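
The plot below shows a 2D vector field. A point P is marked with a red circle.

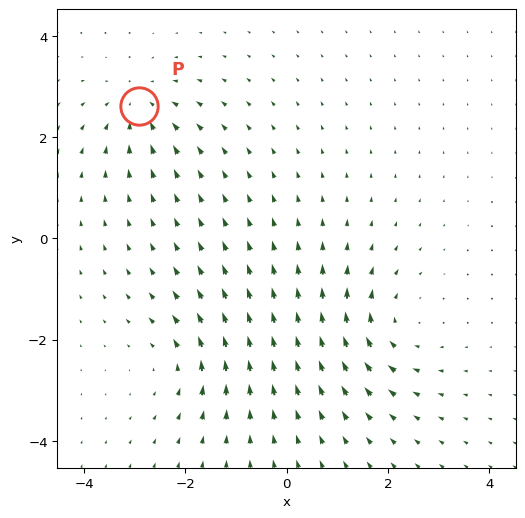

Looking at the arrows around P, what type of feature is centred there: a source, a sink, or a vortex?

sink

At P (-2.9, 2.6) the arrows converge inward. Divergence about -4, curl ≈0 — negative divergence with near-zero curl is a sink.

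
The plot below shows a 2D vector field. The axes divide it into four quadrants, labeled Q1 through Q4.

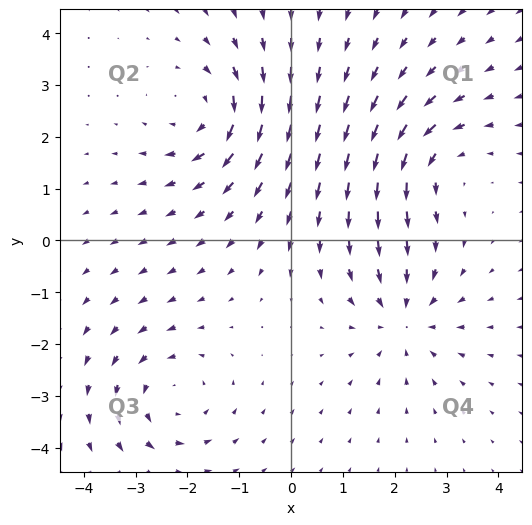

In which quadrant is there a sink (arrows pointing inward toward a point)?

Q4

The sink sits at approximately (2.2, -1.5), which lies in quadrant Q4. The divergence there is about -4, negative as expected for a sink.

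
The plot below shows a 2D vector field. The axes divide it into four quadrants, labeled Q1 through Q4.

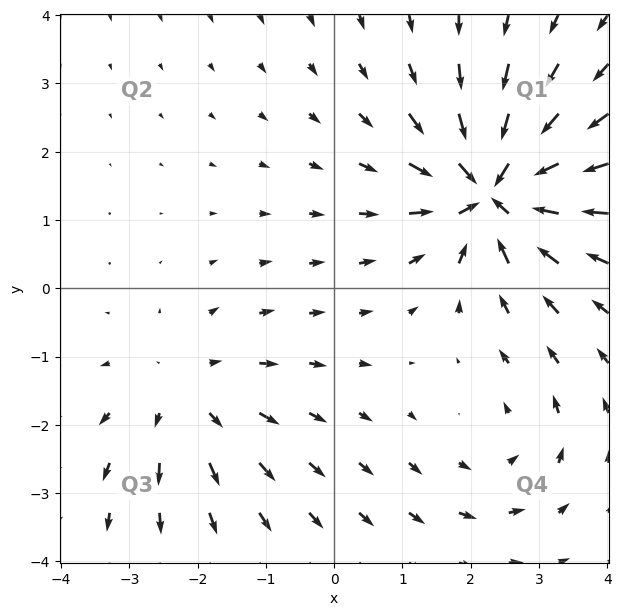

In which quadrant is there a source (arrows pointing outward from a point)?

Q3

The source sits at approximately (-2.2, -1.6), which lies in quadrant Q3. The divergence there is about +2, positive as expected for a source.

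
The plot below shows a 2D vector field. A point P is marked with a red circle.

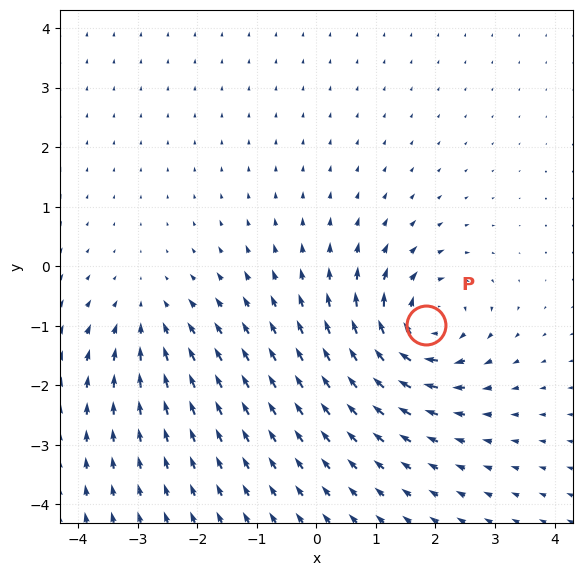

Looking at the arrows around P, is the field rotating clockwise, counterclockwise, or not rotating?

clockwise

Near P at (1.8, -1.0) the arrows circulate clockwise. The curl (z-component) there is about -6; negative curl means clockwise rotation.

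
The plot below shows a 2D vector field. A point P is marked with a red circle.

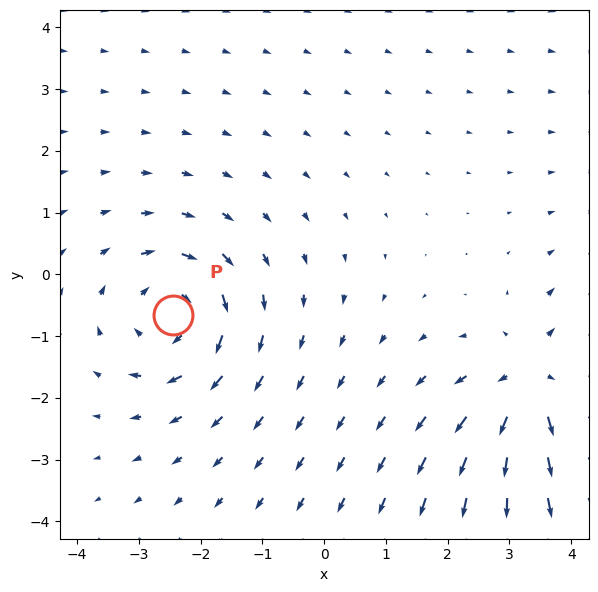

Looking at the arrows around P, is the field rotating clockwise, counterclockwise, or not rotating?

clockwise

Near P at (-2.5, -0.7) the arrows circulate clockwise. The curl (z-component) there is about -4; negative curl means clockwise rotation.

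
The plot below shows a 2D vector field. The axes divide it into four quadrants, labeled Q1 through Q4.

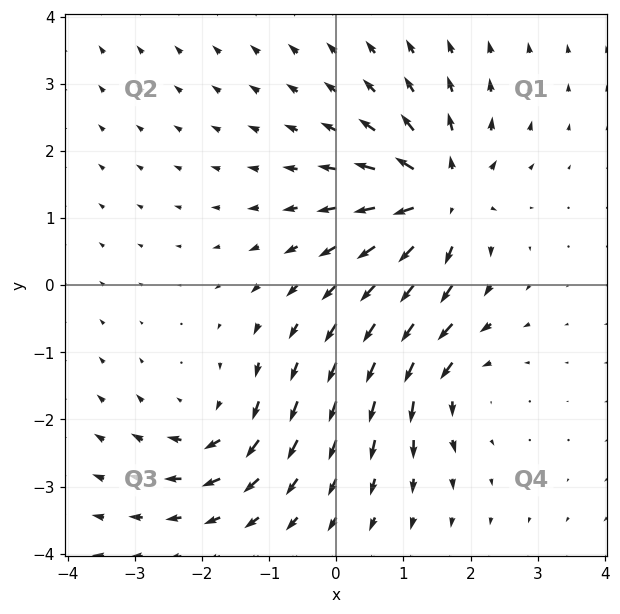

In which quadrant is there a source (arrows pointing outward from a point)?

The source sits at approximately (1.5, 1.3), which lies in quadrant Q1. The divergence there is about +6, positive as expected for a source.

Q1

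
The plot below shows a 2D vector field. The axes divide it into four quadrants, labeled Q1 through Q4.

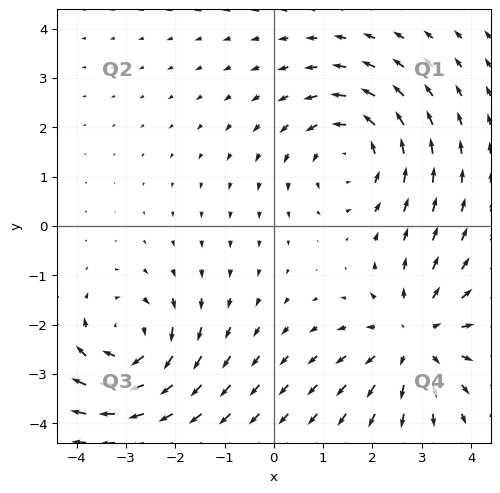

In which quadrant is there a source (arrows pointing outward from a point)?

Q4

The source sits at approximately (2.9, -2.3), which lies in quadrant Q4. The divergence there is about +3, positive as expected for a source.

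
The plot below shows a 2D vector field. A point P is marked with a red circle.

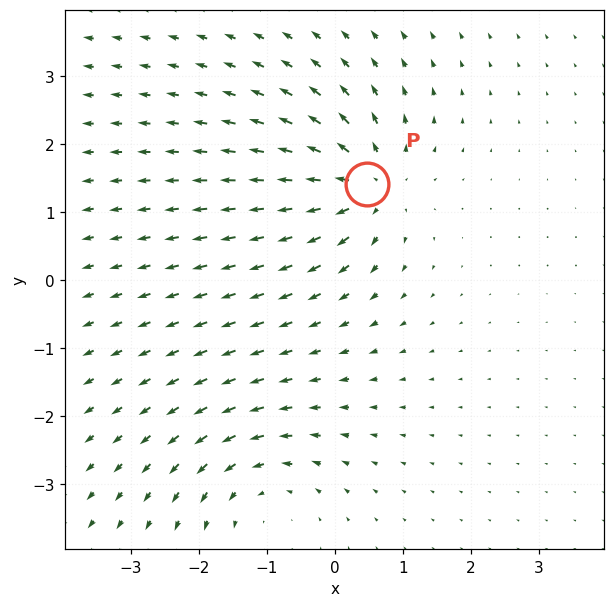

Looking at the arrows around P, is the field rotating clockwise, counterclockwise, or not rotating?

Near P at (0.5, 1.4) the arrows show no circulation. The curl there is ≈0.

not rotating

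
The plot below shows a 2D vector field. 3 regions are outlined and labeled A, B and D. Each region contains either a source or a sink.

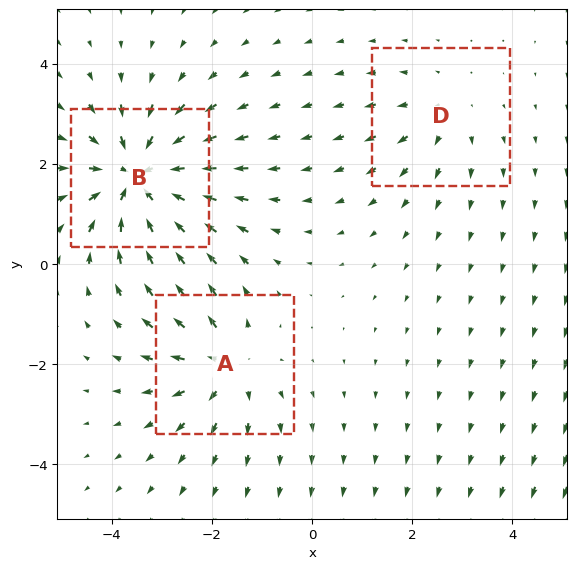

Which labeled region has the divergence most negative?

Divergence at each region's feature centre — A: about +3, B: about -5, D: about +2. Region B is most negative.

B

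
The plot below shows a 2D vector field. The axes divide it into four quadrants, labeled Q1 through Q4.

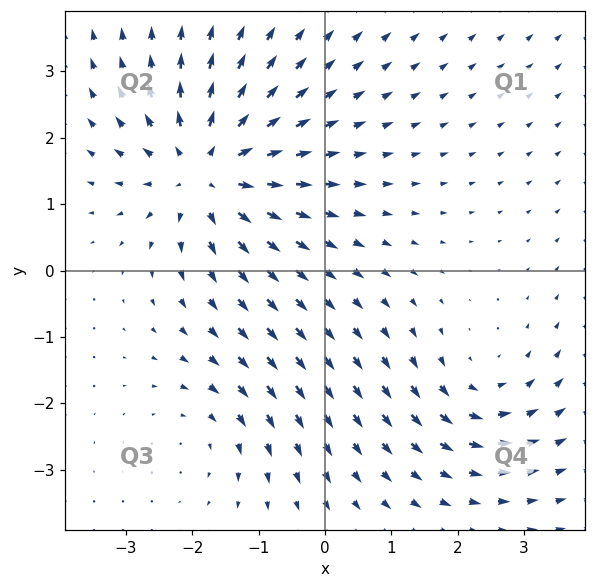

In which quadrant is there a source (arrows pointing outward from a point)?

The source sits at approximately (-1.8, 1.5), which lies in quadrant Q2. The divergence there is about +5, positive as expected for a source.

Q2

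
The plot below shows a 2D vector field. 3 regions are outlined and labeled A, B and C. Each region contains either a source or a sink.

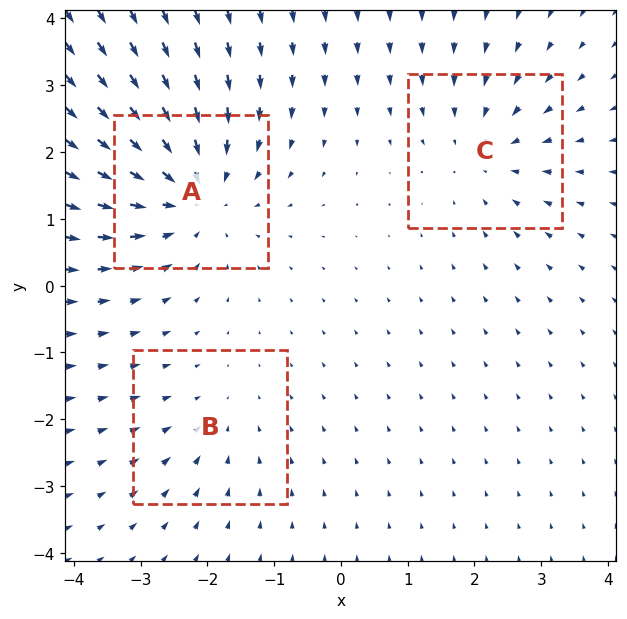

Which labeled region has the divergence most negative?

A

Divergence at each region's feature centre — A: about -5, B: about -2, C: about -3. Region A is most negative.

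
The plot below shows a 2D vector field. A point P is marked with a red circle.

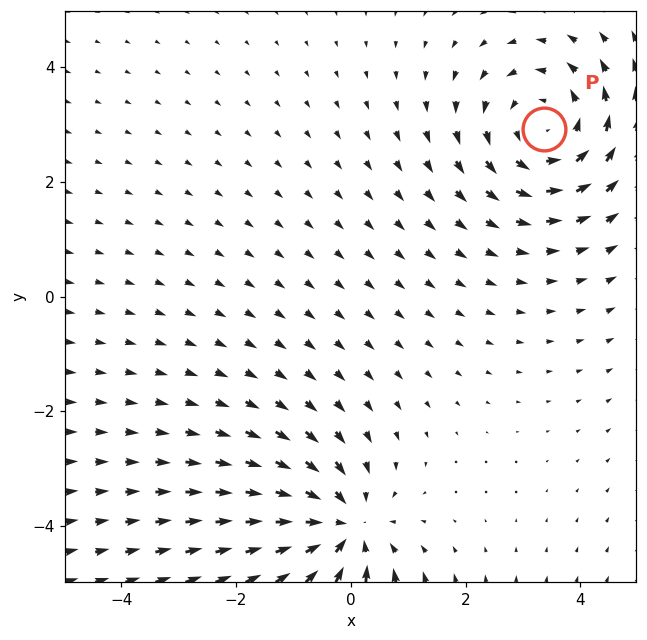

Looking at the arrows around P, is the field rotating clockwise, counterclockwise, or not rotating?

counterclockwise

Near P at (3.4, 2.9) the arrows circulate counterclockwise. The curl (z-component) there is about +4; positive curl means counterclockwise rotation.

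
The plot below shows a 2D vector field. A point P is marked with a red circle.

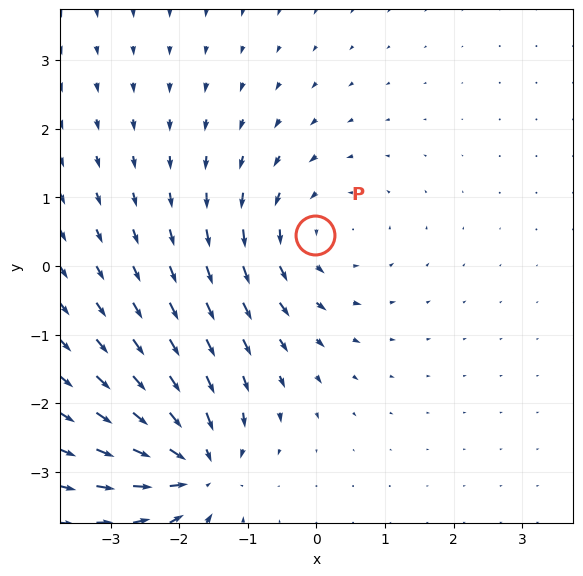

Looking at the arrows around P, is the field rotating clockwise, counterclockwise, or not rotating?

Near P at (-0.0, 0.4) the arrows circulate counterclockwise. The curl (z-component) there is about +2; positive curl means counterclockwise rotation.

counterclockwise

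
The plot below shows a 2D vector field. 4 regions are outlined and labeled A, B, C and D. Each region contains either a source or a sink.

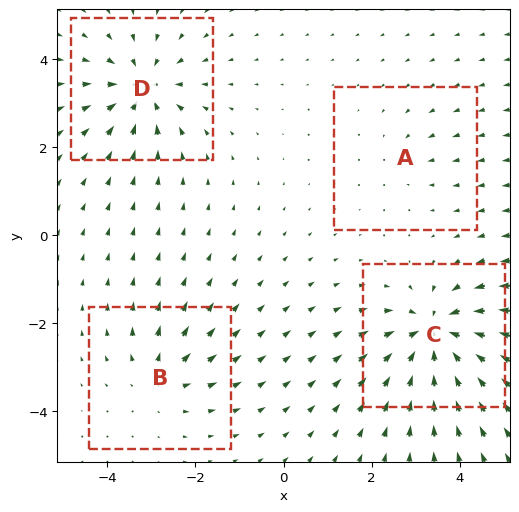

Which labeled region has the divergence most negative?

C

Divergence at each region's feature centre — A: about -2, B: about +4, C: about -7, D: about -6. Region C is most negative.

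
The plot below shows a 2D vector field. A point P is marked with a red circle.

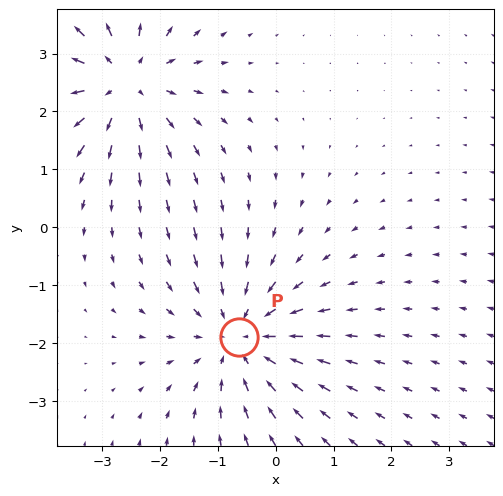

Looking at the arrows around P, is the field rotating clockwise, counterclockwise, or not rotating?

not rotating

Near P at (-0.6, -1.9) the arrows show no circulation. The curl there is ≈0.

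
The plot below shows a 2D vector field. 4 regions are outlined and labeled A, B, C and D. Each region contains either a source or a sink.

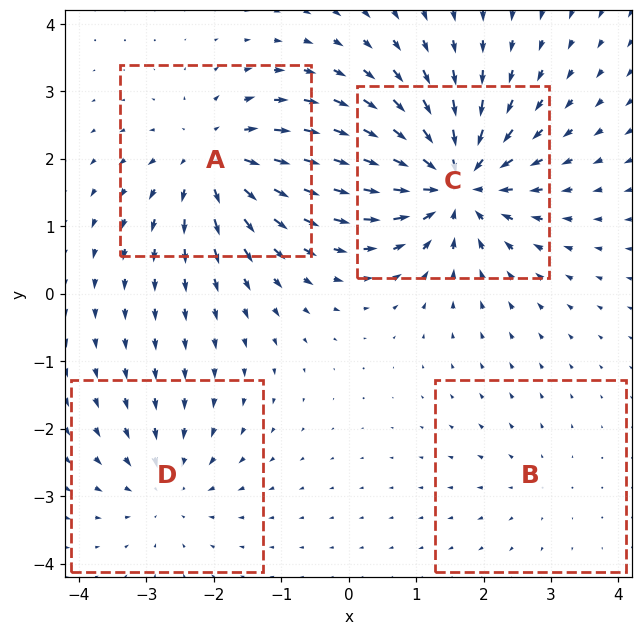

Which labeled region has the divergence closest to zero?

B

Divergence at each region's feature centre — A: about +6, B: about +2, C: about -8, D: about -4. Region B is closest to zero.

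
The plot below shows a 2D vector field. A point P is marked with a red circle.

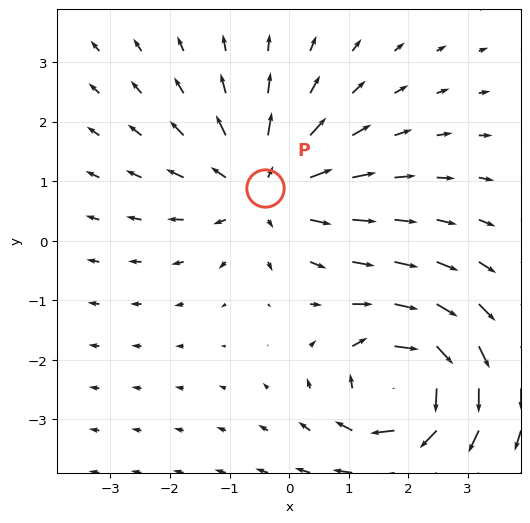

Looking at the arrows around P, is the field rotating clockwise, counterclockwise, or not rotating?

Near P at (-0.4, 0.9) the arrows show no circulation. The curl there is ≈0.

not rotating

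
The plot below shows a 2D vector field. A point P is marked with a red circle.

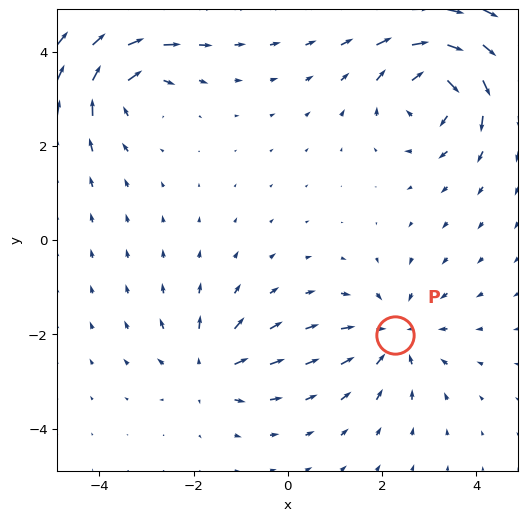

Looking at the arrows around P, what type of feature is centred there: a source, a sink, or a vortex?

sink

At P (2.3, -2.0) the arrows converge inward. Divergence about -3, curl ≈0 — negative divergence with near-zero curl is a sink.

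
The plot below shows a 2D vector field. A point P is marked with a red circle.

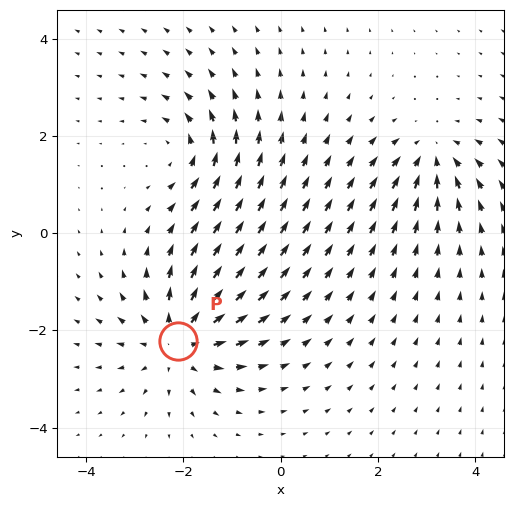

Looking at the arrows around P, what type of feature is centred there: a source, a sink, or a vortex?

At P (-2.1, -2.2) the arrows spread outward. Divergence about +5, curl ≈0 — positive divergence with near-zero curl is a source.

source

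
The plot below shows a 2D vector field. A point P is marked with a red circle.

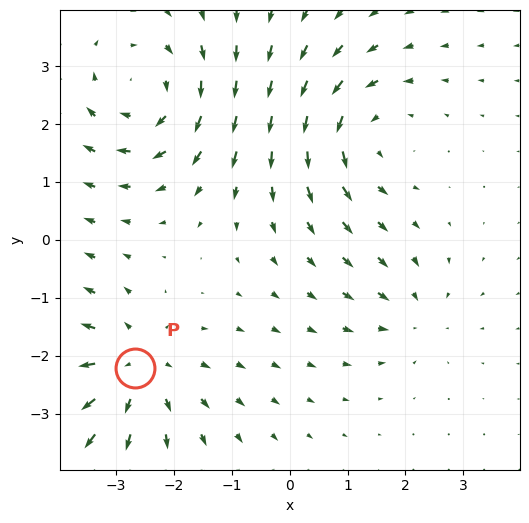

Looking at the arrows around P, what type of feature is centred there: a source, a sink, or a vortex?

source

At P (-2.7, -2.2) the arrows spread outward. Divergence about +5, curl ≈0 — positive divergence with near-zero curl is a source.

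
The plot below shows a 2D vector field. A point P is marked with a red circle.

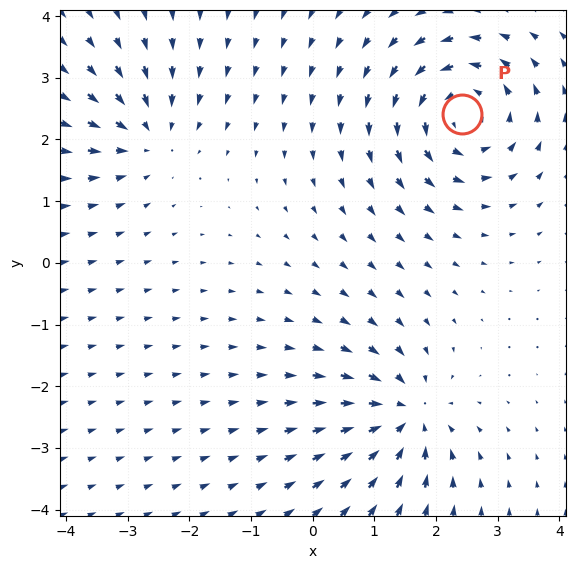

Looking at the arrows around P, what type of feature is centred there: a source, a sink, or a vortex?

At P (2.4, 2.4) the arrows circulate counterclockwise. Divergence ≈0, curl about +5 — near-zero divergence with nonzero curl is a vortex.

vortex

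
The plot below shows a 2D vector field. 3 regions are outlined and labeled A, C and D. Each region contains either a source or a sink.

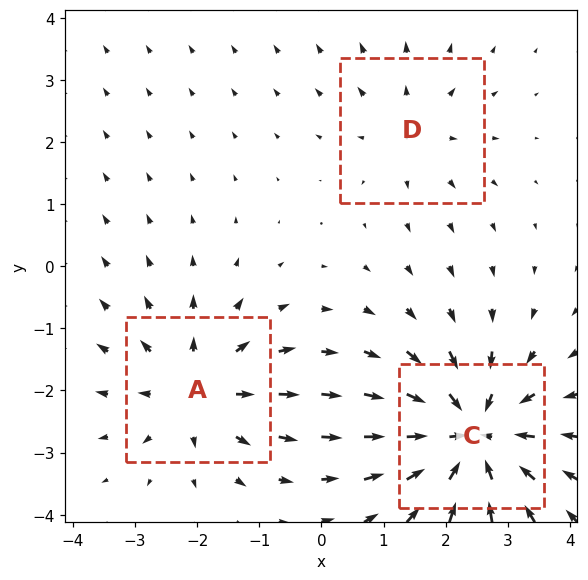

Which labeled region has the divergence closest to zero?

Divergence at each region's feature centre — A: about +4, C: about -6, D: about +2. Region D is closest to zero.

D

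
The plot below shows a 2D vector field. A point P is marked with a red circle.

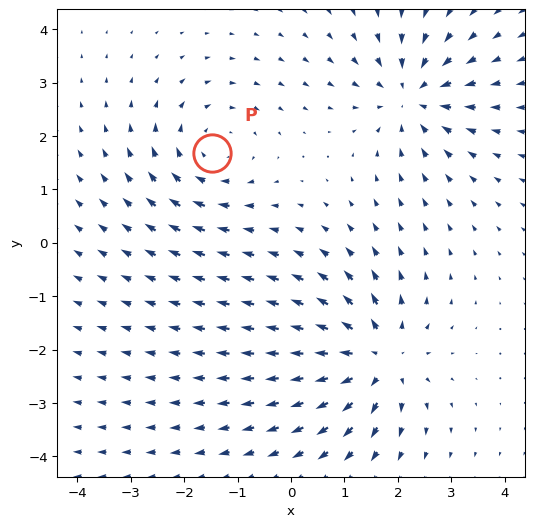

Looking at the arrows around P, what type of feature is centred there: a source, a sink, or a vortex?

vortex

At P (-1.5, 1.7) the arrows circulate clockwise. Divergence ≈0, curl about -3 — near-zero divergence with nonzero curl is a vortex.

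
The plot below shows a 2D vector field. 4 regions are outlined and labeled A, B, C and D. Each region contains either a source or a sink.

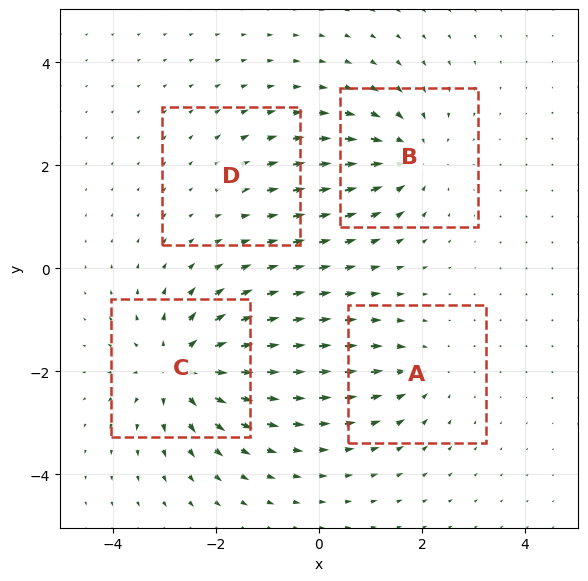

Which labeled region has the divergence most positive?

C

Divergence at each region's feature centre — A: about -4, B: about -5, C: about +7, D: about +2. Region C is most positive.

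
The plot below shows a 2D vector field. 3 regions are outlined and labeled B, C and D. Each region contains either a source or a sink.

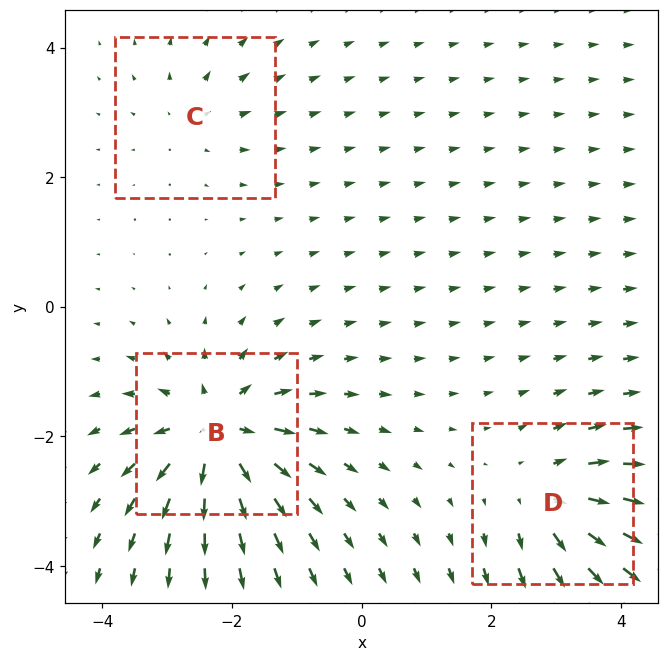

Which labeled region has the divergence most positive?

Divergence at each region's feature centre — B: about +7, C: about +2, D: about +4. Region B is most positive.

B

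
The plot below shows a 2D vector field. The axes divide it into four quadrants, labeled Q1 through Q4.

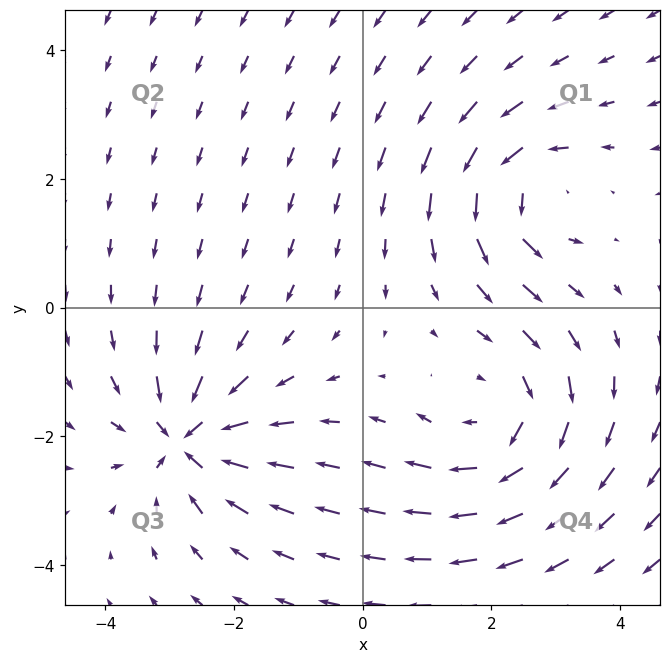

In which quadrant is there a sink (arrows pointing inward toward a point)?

The sink sits at approximately (-2.7, -2.0), which lies in quadrant Q3. The divergence there is about -6, negative as expected for a sink.

Q3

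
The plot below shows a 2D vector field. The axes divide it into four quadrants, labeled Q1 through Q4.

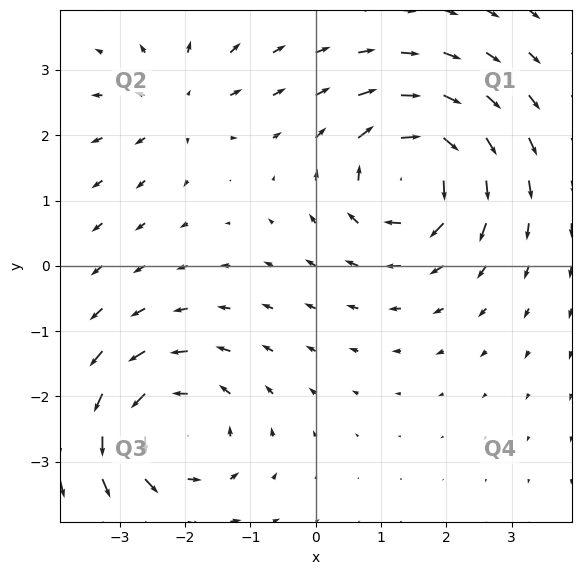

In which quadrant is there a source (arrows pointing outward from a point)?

The source sits at approximately (-2.1, 2.5), which lies in quadrant Q2. The divergence there is about +4, positive as expected for a source.

Q2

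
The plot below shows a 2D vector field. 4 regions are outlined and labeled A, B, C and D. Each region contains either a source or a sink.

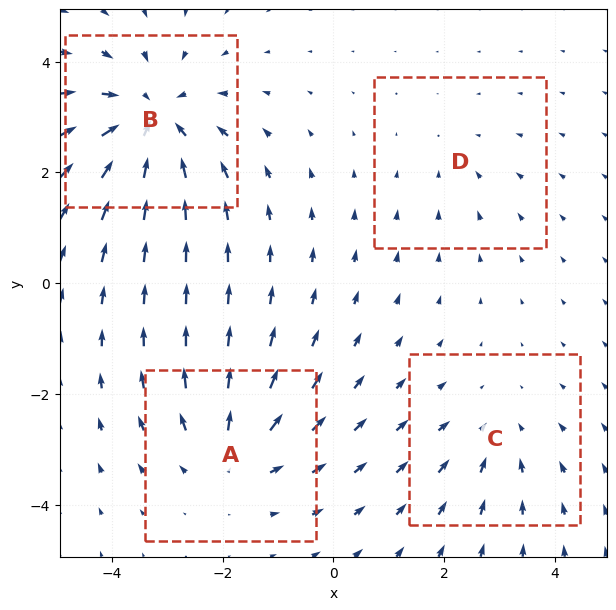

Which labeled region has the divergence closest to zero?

D

Divergence at each region's feature centre — A: about +4, B: about -6, C: about -3, D: about -2. Region D is closest to zero.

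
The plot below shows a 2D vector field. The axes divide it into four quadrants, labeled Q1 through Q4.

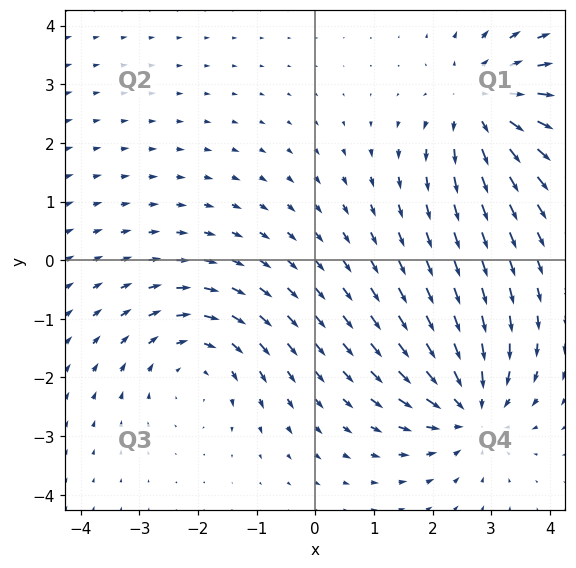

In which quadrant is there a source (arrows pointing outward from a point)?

Q1

The source sits at approximately (2.8, 2.7), which lies in quadrant Q1. The divergence there is about +4, positive as expected for a source.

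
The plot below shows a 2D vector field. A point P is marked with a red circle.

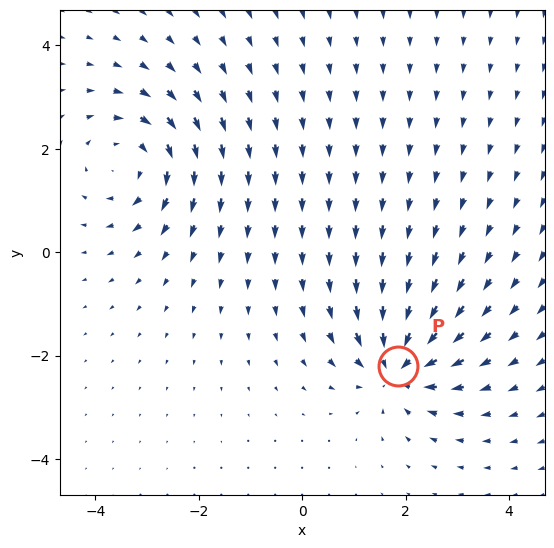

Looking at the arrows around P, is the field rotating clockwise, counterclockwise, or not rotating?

not rotating

Near P at (1.8, -2.2) the arrows show no circulation. The curl there is ≈0.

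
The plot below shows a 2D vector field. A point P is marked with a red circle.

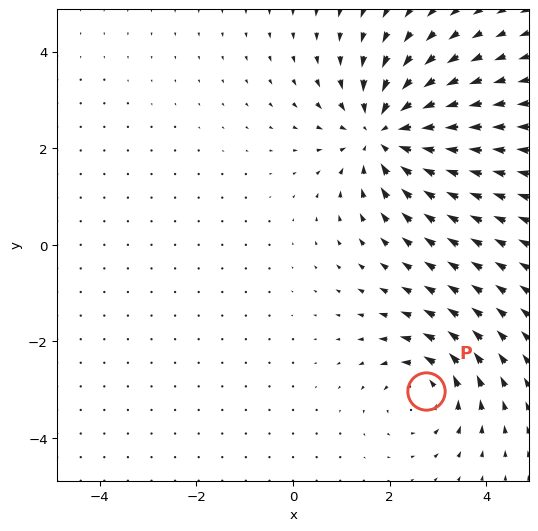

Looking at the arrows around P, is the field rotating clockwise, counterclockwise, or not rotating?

counterclockwise

Near P at (2.7, -3.0) the arrows circulate counterclockwise. The curl (z-component) there is about +3; positive curl means counterclockwise rotation.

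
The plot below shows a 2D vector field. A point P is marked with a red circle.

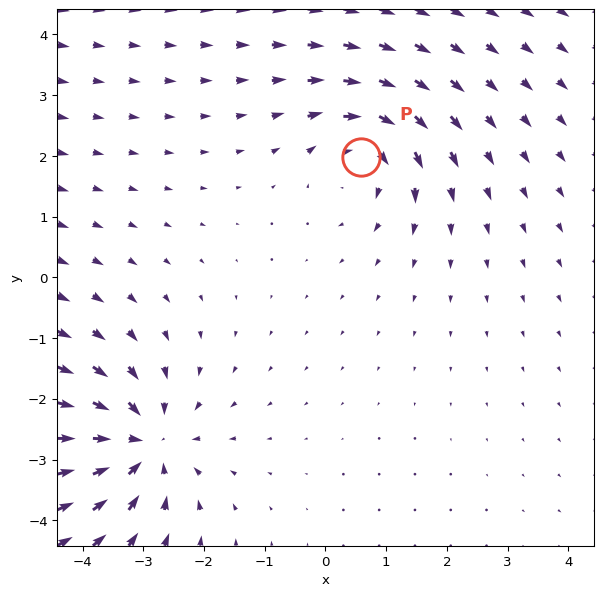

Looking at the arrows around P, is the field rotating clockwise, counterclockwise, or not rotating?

Near P at (0.6, 2.0) the arrows circulate clockwise. The curl (z-component) there is about -3; negative curl means clockwise rotation.

clockwise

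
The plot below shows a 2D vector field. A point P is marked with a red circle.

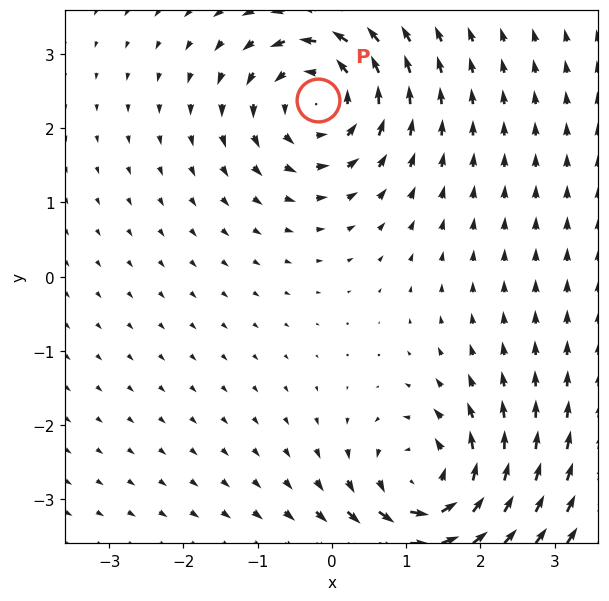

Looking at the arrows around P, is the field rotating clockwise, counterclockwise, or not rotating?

Near P at (-0.2, 2.4) the arrows circulate counterclockwise. The curl (z-component) there is about +6; positive curl means counterclockwise rotation.

counterclockwise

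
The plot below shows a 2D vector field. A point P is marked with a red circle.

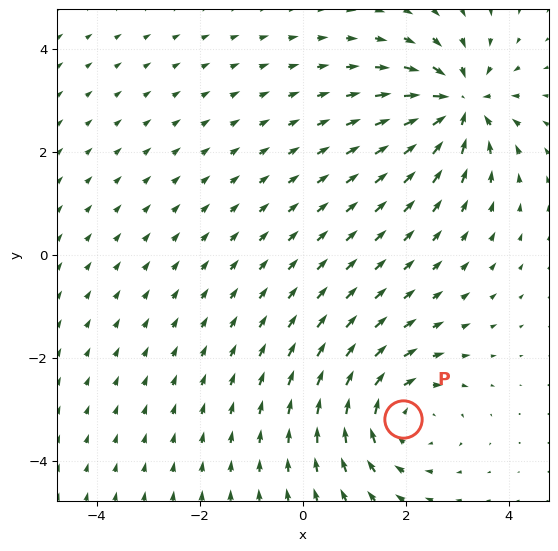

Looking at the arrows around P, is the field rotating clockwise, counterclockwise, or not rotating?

Near P at (1.9, -3.2) the arrows circulate clockwise. The curl (z-component) there is about -3; negative curl means clockwise rotation.

clockwise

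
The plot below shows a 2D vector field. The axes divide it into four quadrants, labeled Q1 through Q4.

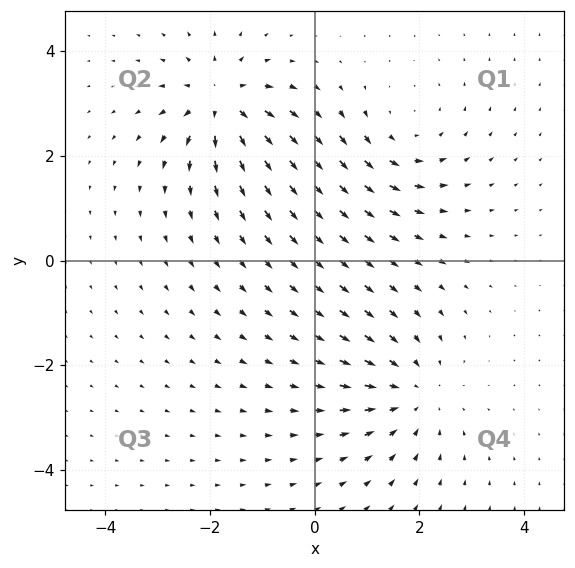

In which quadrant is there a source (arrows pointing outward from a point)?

Q2

The source sits at approximately (-1.8, 3.0), which lies in quadrant Q2. The divergence there is about +6, positive as expected for a source.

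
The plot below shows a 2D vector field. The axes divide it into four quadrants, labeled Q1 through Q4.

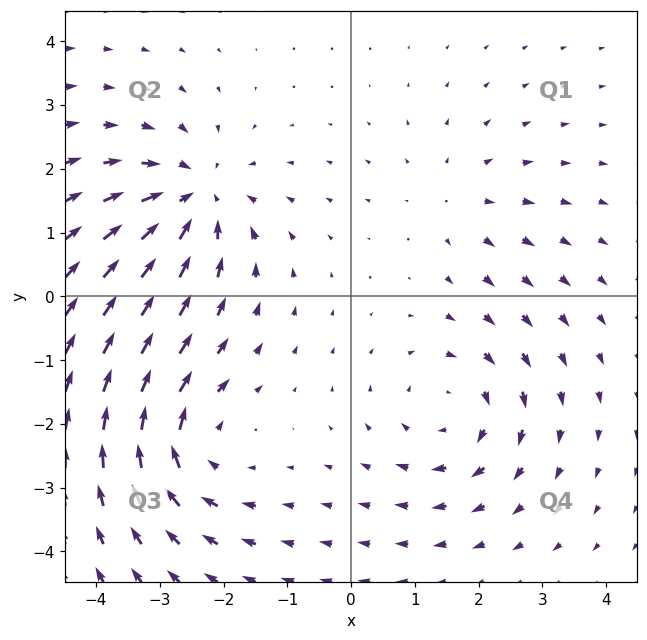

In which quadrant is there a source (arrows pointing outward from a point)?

Q1

The source sits at approximately (1.6, 1.5), which lies in quadrant Q1. The divergence there is about +2, positive as expected for a source.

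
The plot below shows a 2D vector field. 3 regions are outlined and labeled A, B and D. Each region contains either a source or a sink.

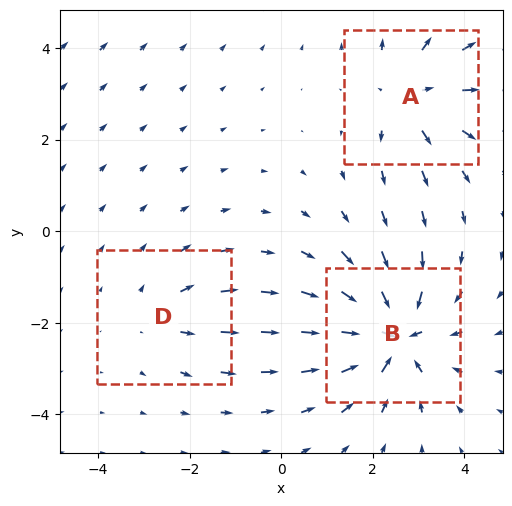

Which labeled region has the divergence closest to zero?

D

Divergence at each region's feature centre — A: about +3, B: about -5, D: about +2. Region D is closest to zero.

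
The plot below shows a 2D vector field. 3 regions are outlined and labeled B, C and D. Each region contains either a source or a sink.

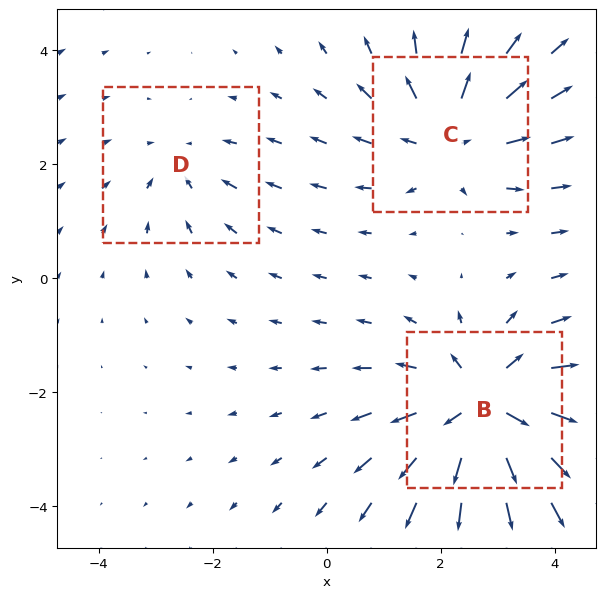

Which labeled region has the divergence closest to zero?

D

Divergence at each region's feature centre — B: about +5, C: about +4, D: about -2. Region D is closest to zero.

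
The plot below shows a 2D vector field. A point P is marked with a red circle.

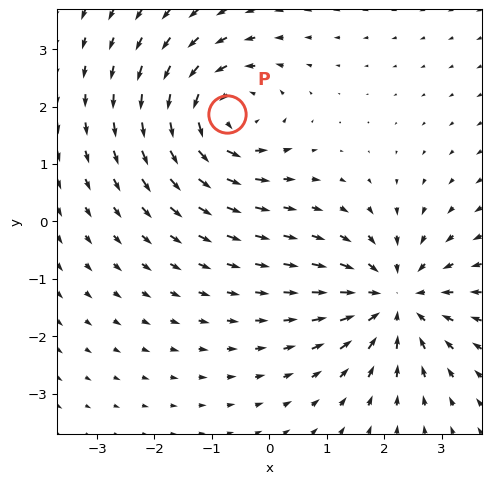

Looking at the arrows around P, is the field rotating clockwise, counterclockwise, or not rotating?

counterclockwise

Near P at (-0.7, 1.9) the arrows circulate counterclockwise. The curl (z-component) there is about +4; positive curl means counterclockwise rotation.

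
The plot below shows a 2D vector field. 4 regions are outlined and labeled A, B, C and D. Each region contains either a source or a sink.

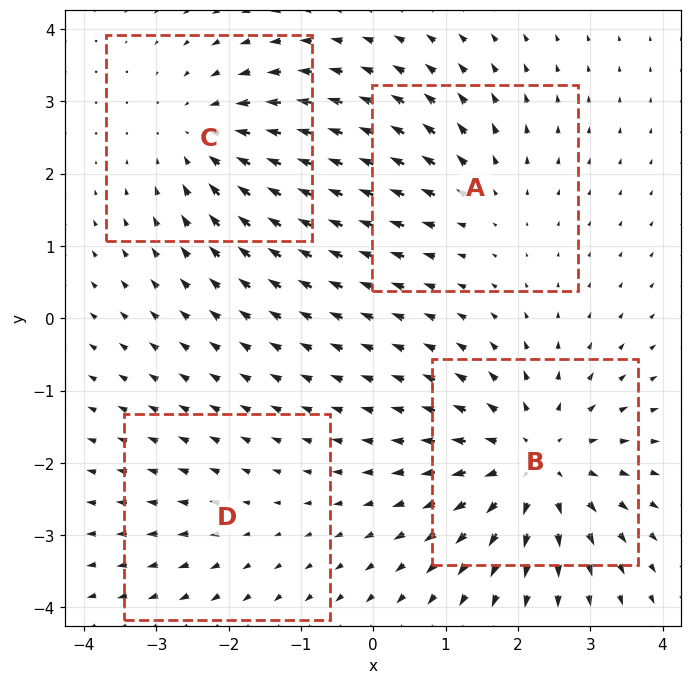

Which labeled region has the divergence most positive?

B

Divergence at each region's feature centre — A: about +3, B: about +6, C: about -4, D: about +2. Region B is most positive.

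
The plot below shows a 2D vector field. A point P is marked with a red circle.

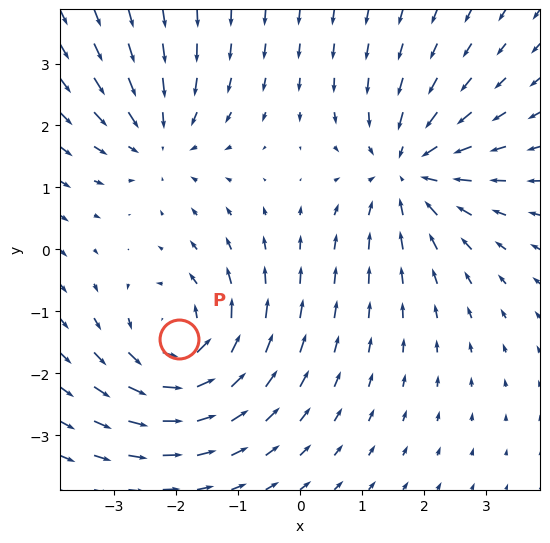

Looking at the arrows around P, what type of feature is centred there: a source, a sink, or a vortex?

vortex

At P (-2.0, -1.4) the arrows circulate counterclockwise. Divergence ≈0, curl about +4 — near-zero divergence with nonzero curl is a vortex.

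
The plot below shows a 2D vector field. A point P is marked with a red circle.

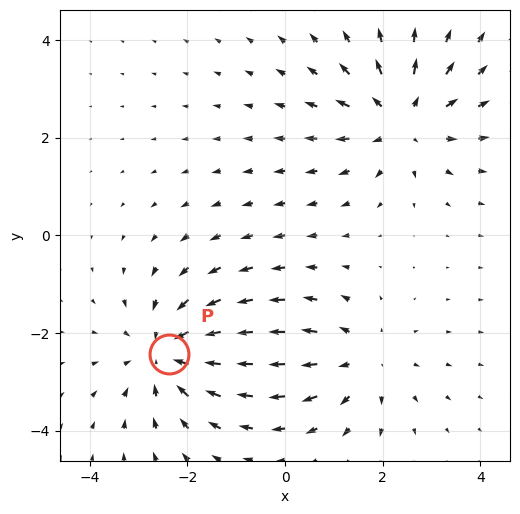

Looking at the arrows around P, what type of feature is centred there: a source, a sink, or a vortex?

sink

At P (-2.4, -2.4) the arrows converge inward. Divergence about -4, curl ≈0 — negative divergence with near-zero curl is a sink.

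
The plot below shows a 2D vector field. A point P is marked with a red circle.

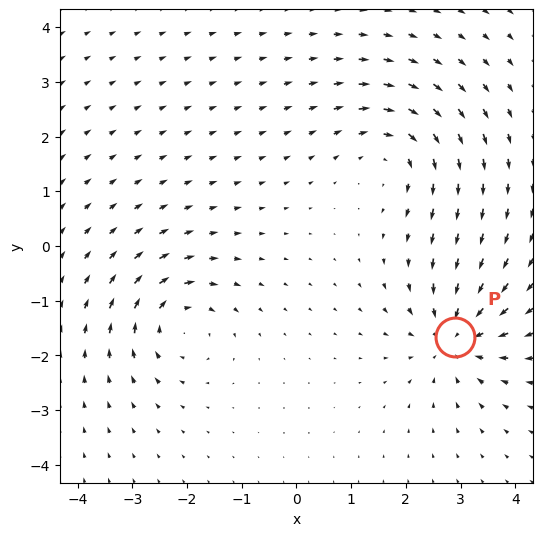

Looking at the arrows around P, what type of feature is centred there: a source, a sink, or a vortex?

sink

At P (2.9, -1.7) the arrows converge inward. Divergence about -5, curl ≈0 — negative divergence with near-zero curl is a sink.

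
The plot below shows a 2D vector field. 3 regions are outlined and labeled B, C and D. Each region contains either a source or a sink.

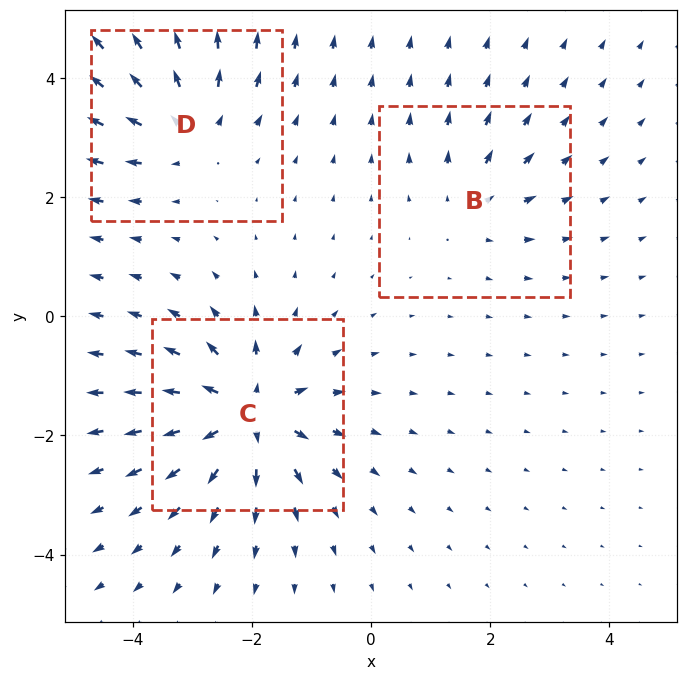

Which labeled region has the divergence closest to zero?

B

Divergence at each region's feature centre — B: about +3, C: about +6, D: about +4. Region B is closest to zero.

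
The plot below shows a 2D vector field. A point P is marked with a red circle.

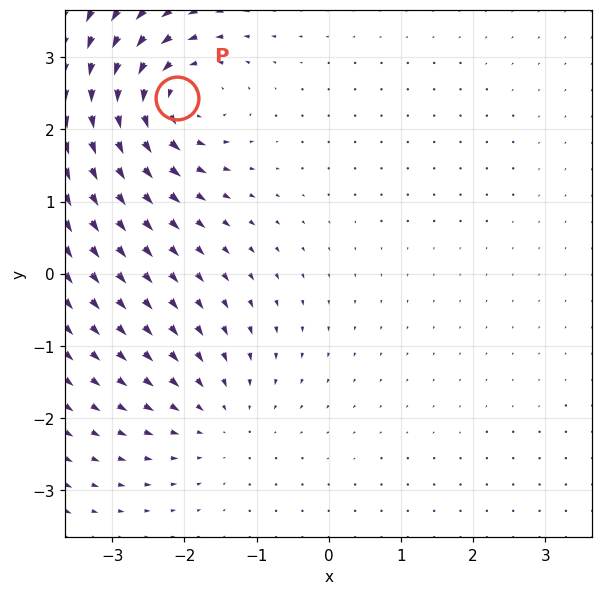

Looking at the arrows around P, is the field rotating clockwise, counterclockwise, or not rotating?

counterclockwise

Near P at (-2.1, 2.4) the arrows circulate counterclockwise. The curl (z-component) there is about +5; positive curl means counterclockwise rotation.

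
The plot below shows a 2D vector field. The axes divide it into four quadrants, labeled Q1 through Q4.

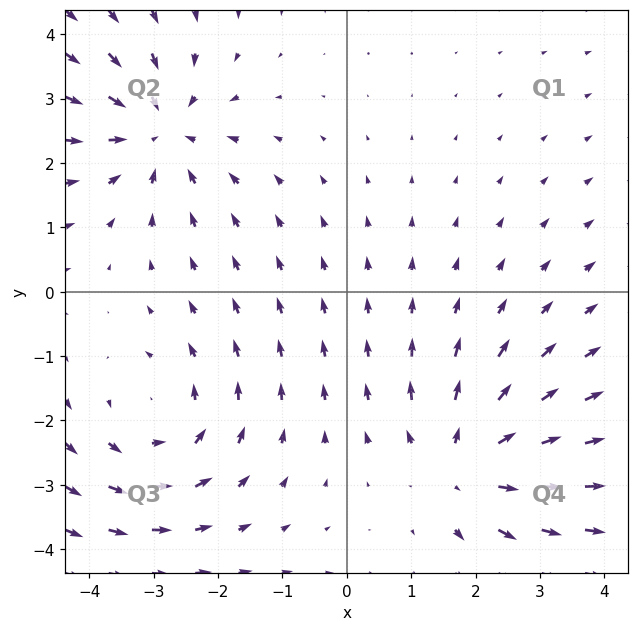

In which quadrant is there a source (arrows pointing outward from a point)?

The source sits at approximately (1.9, -2.7), which lies in quadrant Q4. The divergence there is about +3, positive as expected for a source.

Q4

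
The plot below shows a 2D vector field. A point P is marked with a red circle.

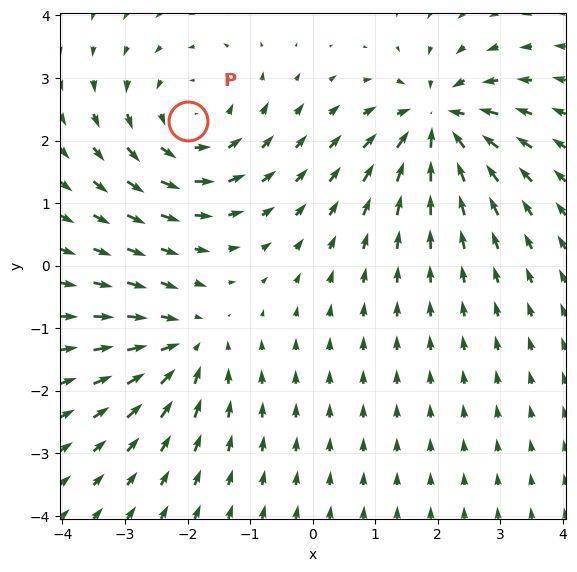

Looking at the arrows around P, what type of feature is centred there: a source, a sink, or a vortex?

At P (-2.0, 2.3) the arrows circulate counterclockwise. Divergence ≈0, curl about +4 — near-zero divergence with nonzero curl is a vortex.

vortex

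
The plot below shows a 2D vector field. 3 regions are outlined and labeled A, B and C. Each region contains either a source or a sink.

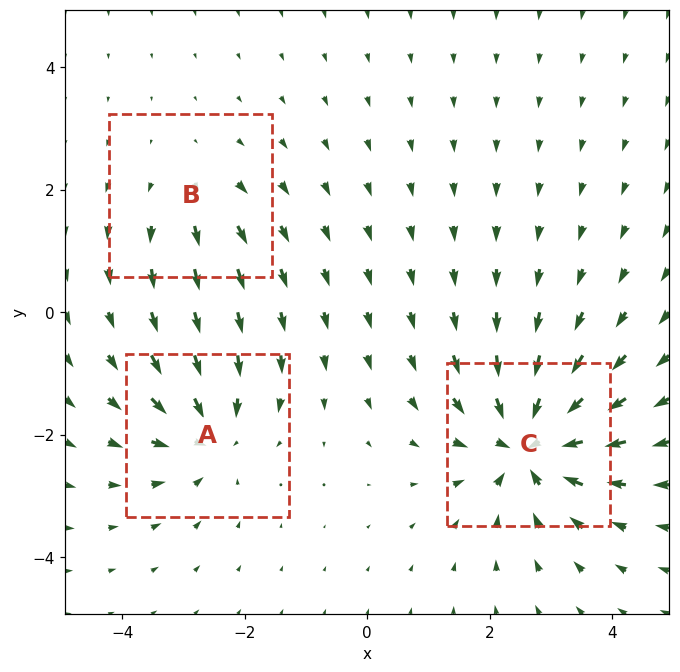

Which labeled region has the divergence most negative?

Divergence at each region's feature centre — A: about -4, B: about +2, C: about -6. Region C is most negative.

C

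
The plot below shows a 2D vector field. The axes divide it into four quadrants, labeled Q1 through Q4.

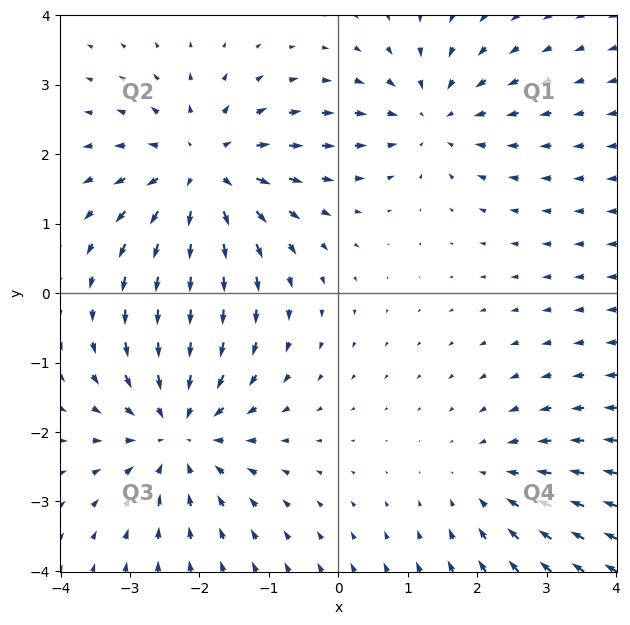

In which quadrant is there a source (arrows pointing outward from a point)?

Q2

The source sits at approximately (-2.0, 1.8), which lies in quadrant Q2. The divergence there is about +5, positive as expected for a source.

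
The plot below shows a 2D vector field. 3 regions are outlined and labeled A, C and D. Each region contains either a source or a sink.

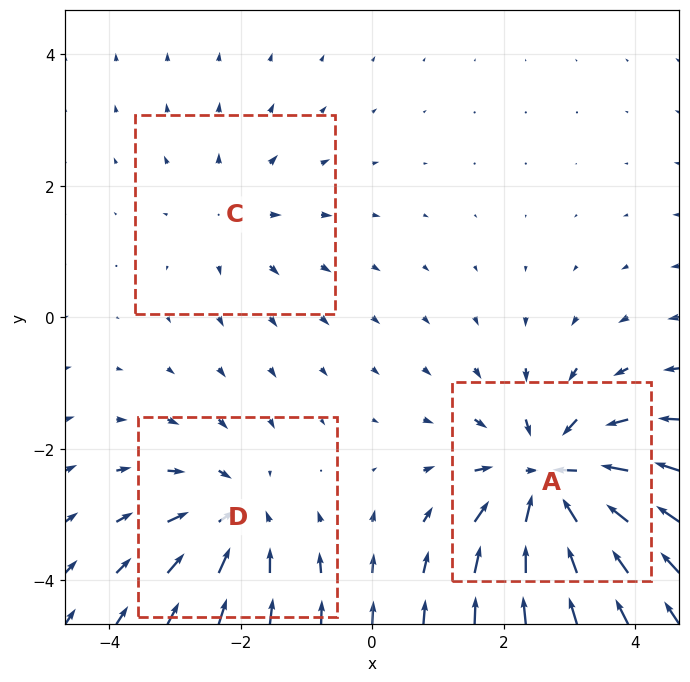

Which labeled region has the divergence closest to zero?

Divergence at each region's feature centre — A: about -6, C: about +2, D: about -3. Region C is closest to zero.

C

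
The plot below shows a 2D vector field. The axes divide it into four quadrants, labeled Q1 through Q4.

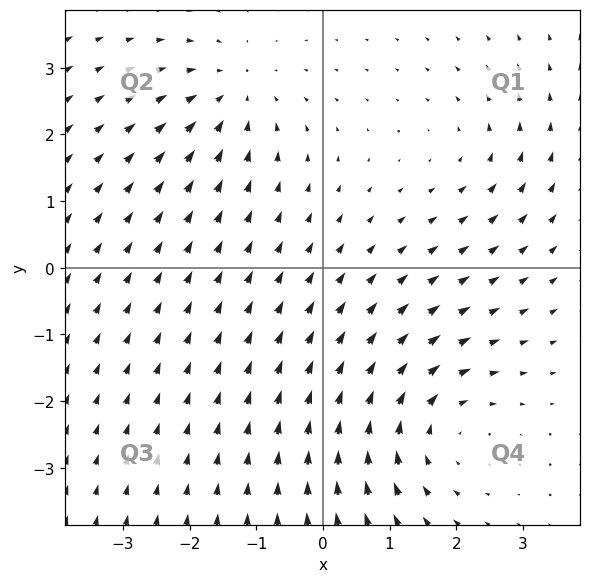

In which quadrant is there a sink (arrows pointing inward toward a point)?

The sink sits at approximately (-1.3, 2.6), which lies in quadrant Q2. The divergence there is about -3, negative as expected for a sink.

Q2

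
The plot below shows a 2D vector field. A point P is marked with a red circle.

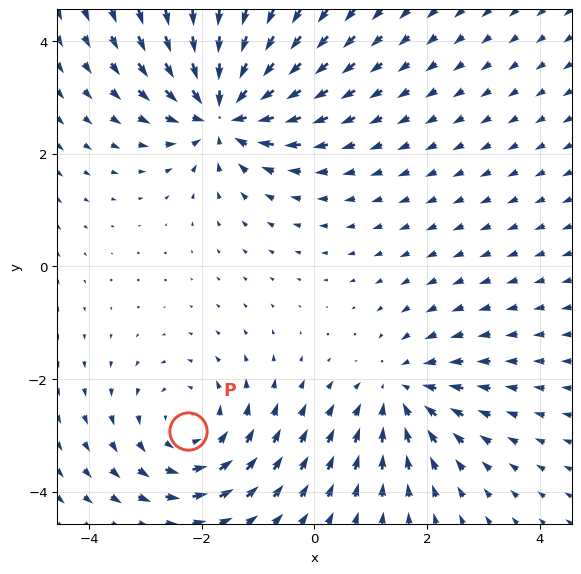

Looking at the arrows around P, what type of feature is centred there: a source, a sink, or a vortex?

vortex

At P (-2.2, -2.9) the arrows circulate counterclockwise. Divergence ≈0, curl about +3 — near-zero divergence with nonzero curl is a vortex.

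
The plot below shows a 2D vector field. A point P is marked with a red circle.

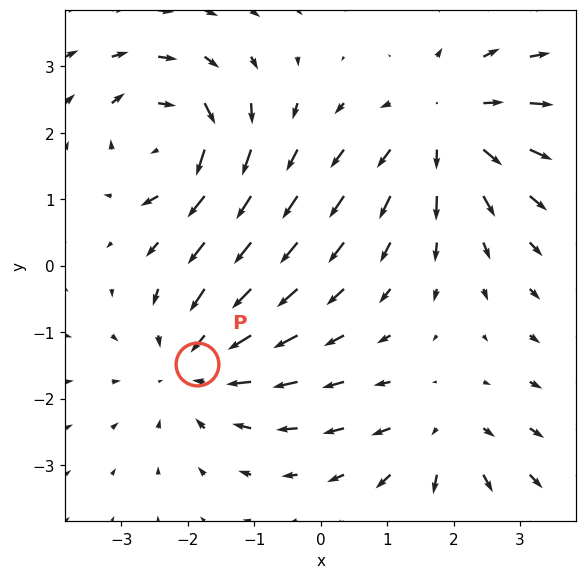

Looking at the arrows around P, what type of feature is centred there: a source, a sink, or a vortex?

sink

At P (-1.9, -1.5) the arrows converge inward. Divergence about -3, curl ≈0 — negative divergence with near-zero curl is a sink.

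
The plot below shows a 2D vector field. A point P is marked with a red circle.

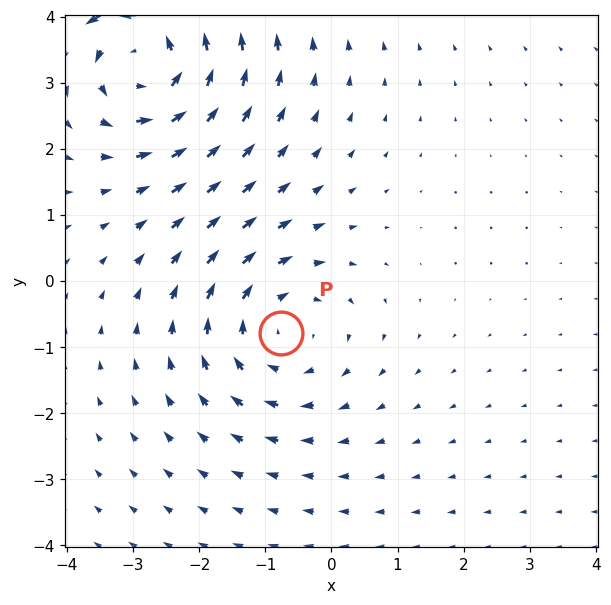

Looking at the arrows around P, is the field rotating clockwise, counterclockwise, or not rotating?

Near P at (-0.8, -0.8) the arrows circulate clockwise. The curl (z-component) there is about -2; negative curl means clockwise rotation.

clockwise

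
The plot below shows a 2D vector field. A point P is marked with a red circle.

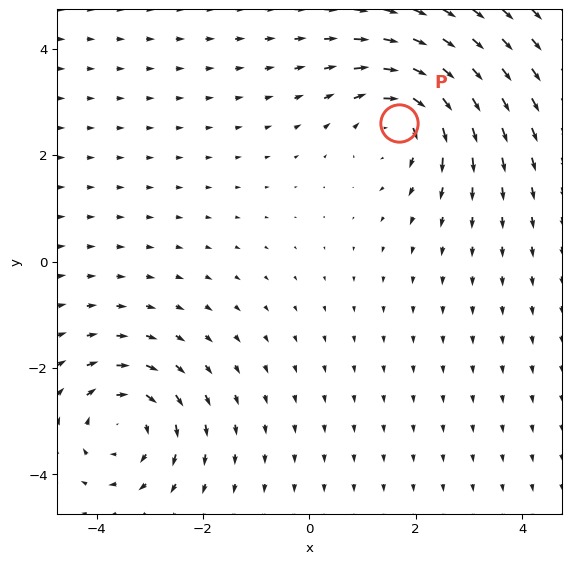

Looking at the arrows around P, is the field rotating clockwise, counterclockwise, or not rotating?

Near P at (1.7, 2.6) the arrows circulate clockwise. The curl (z-component) there is about -5; negative curl means clockwise rotation.

clockwise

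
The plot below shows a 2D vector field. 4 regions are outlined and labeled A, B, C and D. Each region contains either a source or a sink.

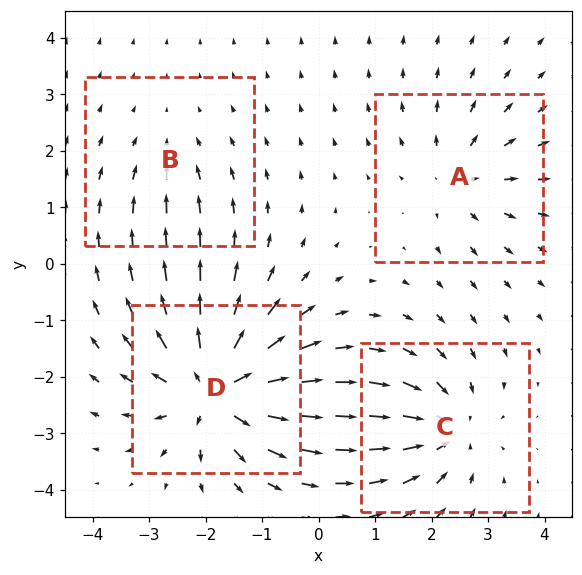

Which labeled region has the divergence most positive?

Divergence at each region's feature centre — A: about +4, B: about -2, C: about -5, D: about +8. Region D is most positive.

D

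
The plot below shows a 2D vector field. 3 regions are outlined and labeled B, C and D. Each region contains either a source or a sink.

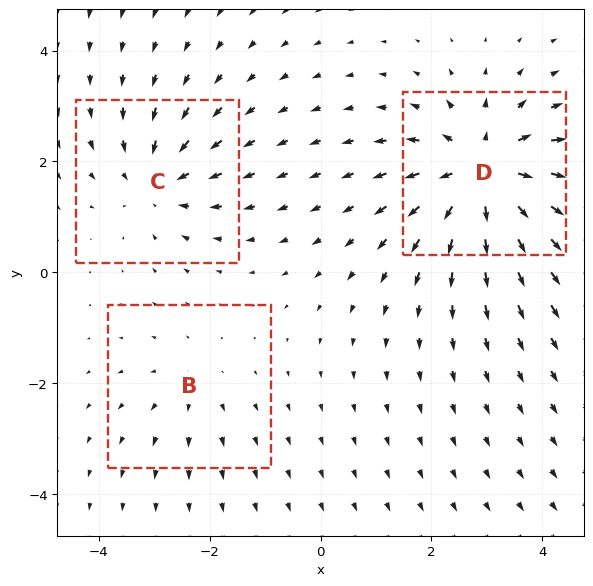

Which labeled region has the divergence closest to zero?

B

Divergence at each region's feature centre — B: about +2, C: about -3, D: about +5. Region B is closest to zero.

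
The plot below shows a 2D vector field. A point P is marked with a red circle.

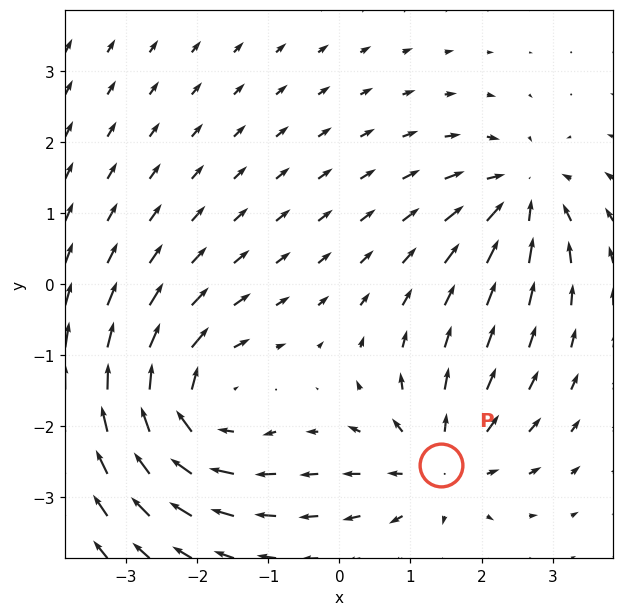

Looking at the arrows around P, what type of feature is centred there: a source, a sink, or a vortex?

source

At P (1.4, -2.5) the arrows spread outward. Divergence about +4, curl ≈0 — positive divergence with near-zero curl is a source.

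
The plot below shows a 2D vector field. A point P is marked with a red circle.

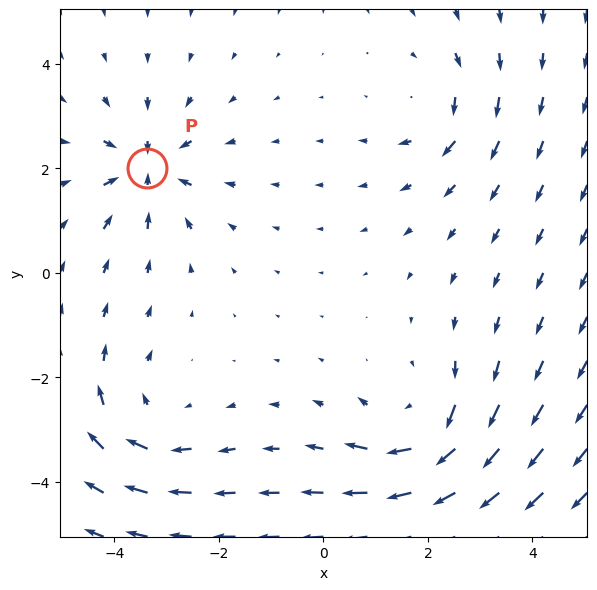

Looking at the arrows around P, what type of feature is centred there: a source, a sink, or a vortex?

sink

At P (-3.4, 2.0) the arrows converge inward. Divergence about -5, curl ≈0 — negative divergence with near-zero curl is a sink.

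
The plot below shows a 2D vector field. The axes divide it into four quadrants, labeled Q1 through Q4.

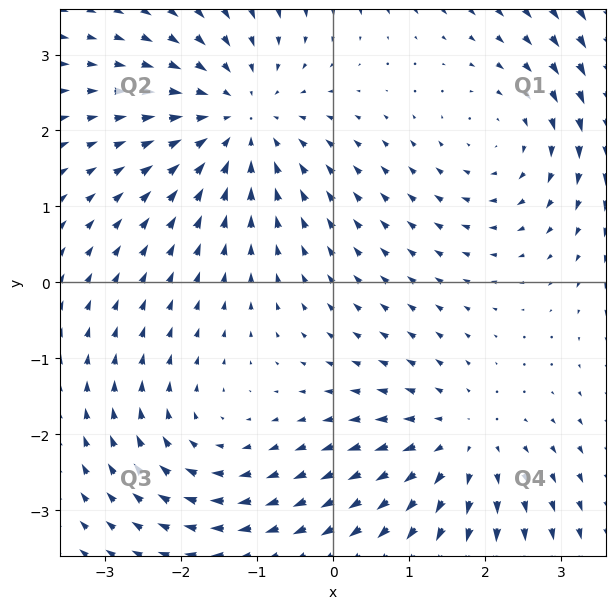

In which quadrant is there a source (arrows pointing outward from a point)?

Q4

The source sits at approximately (1.7, -2.1), which lies in quadrant Q4. The divergence there is about +3, positive as expected for a source.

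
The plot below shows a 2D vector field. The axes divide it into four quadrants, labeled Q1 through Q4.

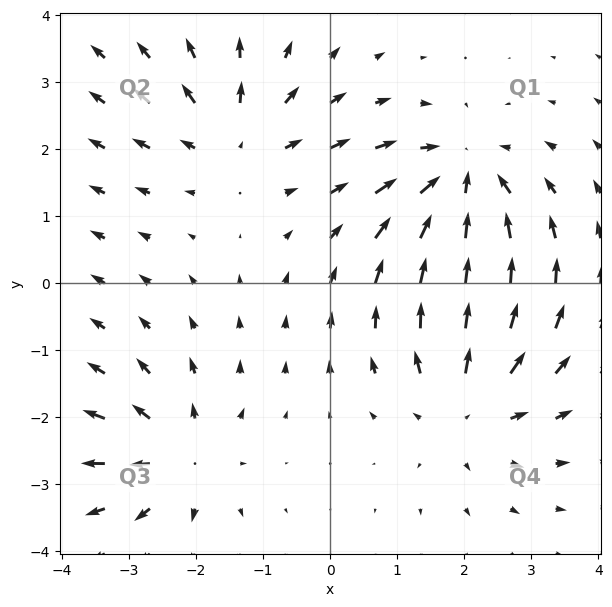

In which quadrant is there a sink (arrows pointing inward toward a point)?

Q1

The sink sits at approximately (2.0, 1.5), which lies in quadrant Q1. The divergence there is about -5, negative as expected for a sink.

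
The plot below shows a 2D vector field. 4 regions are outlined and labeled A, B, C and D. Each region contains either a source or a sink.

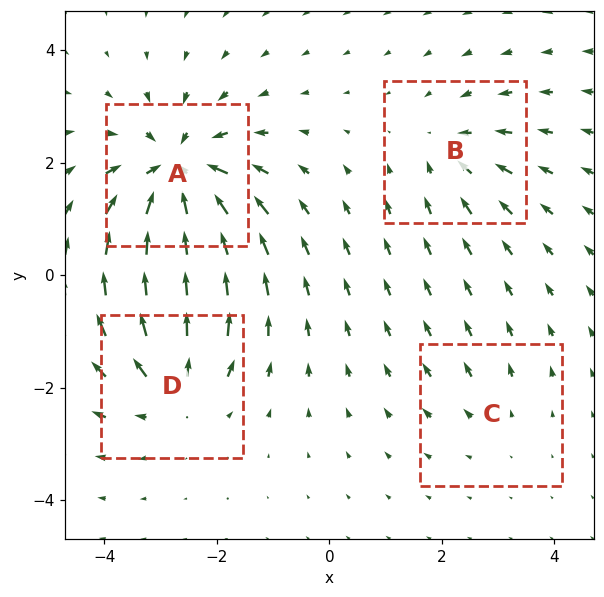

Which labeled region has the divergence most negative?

Divergence at each region's feature centre — A: about -7, B: about -3, C: about +2, D: about +5. Region A is most negative.

A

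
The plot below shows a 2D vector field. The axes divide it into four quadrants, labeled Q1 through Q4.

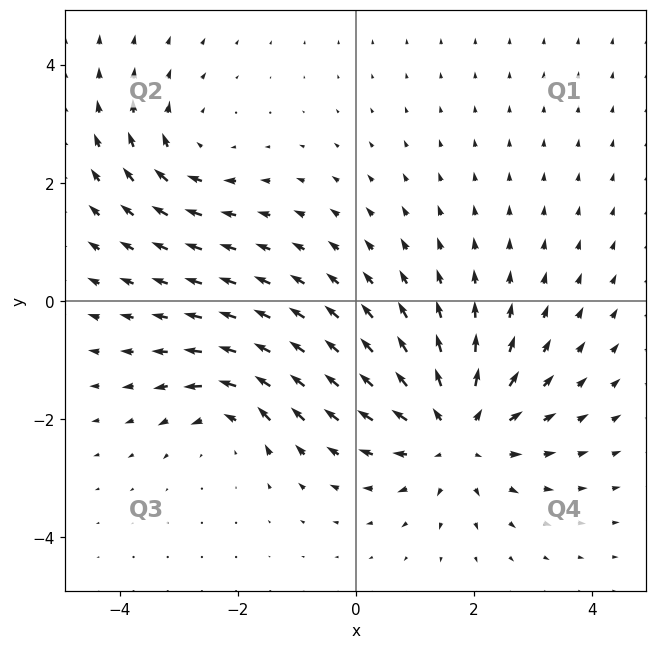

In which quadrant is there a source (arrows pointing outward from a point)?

The source sits at approximately (1.7, -2.2), which lies in quadrant Q4. The divergence there is about +4, positive as expected for a source.

Q4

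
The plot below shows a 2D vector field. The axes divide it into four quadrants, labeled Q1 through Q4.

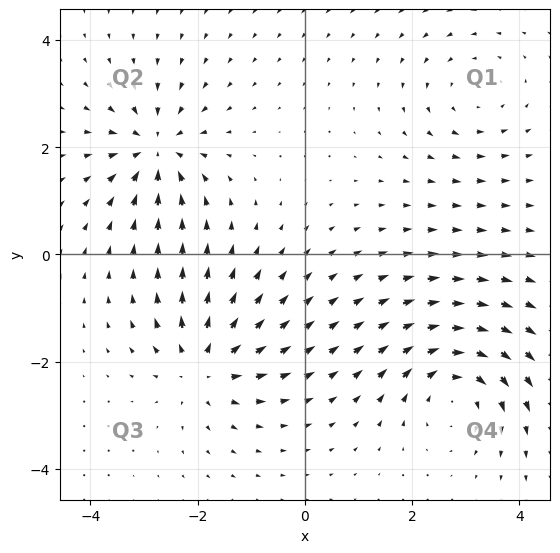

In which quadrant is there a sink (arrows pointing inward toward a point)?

The sink sits at approximately (-2.8, 2.0), which lies in quadrant Q2. The divergence there is about -5, negative as expected for a sink.

Q2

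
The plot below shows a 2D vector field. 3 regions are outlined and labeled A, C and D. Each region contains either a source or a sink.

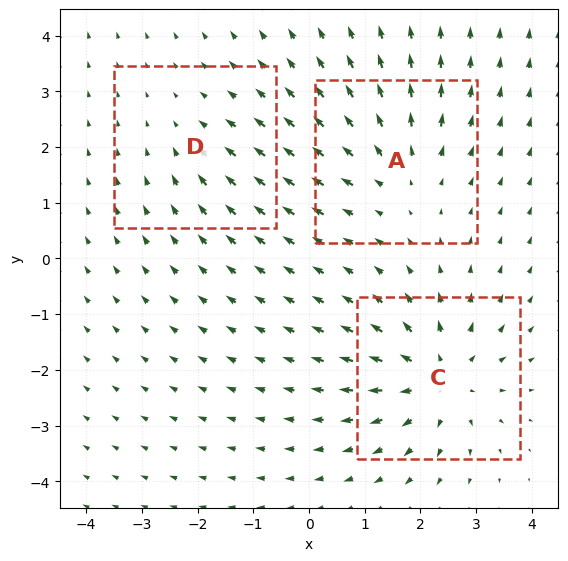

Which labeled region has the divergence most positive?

C

Divergence at each region's feature centre — A: about +3, C: about +5, D: about -2. Region C is most positive.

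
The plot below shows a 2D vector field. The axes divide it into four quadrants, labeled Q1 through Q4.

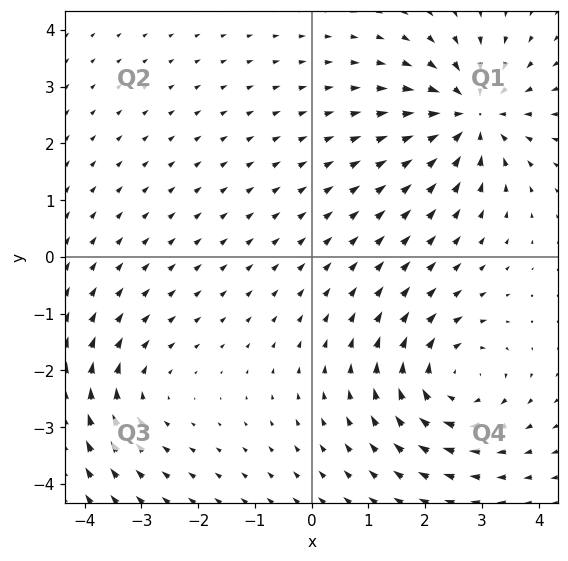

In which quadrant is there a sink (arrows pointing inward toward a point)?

The sink sits at approximately (2.8, 2.5), which lies in quadrant Q1. The divergence there is about -4, negative as expected for a sink.

Q1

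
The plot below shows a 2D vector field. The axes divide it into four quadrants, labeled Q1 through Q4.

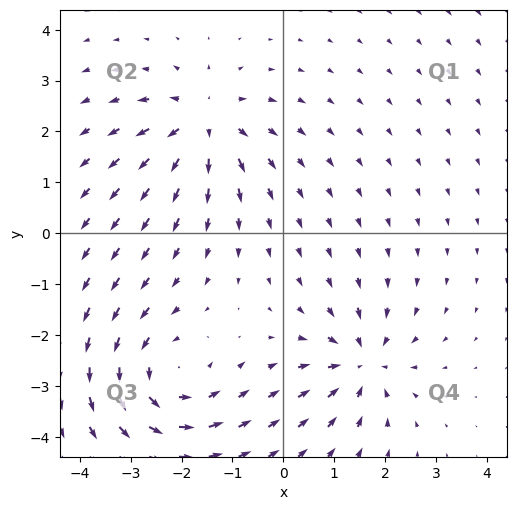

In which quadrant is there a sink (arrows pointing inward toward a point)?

The sink sits at approximately (1.5, -2.6), which lies in quadrant Q4. The divergence there is about -4, negative as expected for a sink.

Q4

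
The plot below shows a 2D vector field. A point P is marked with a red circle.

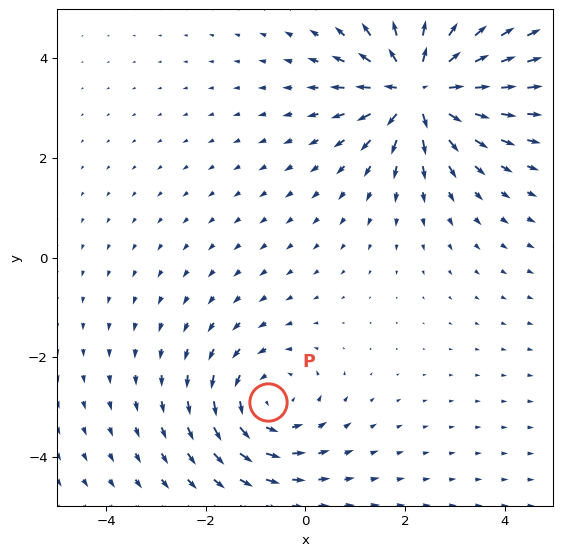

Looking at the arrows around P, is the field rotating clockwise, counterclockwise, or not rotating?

Near P at (-0.8, -2.9) the arrows circulate counterclockwise. The curl (z-component) there is about +3; positive curl means counterclockwise rotation.

counterclockwise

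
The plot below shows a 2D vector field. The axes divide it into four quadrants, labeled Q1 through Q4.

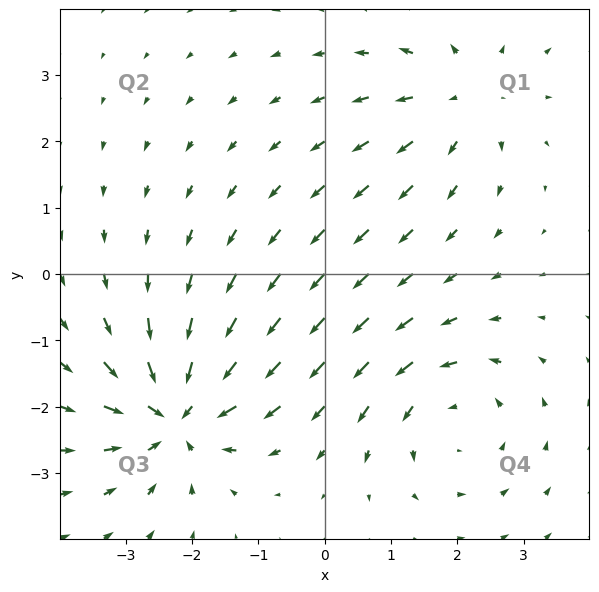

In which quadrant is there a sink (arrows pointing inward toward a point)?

The sink sits at approximately (-2.2, -2.1), which lies in quadrant Q3. The divergence there is about -6, negative as expected for a sink.

Q3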